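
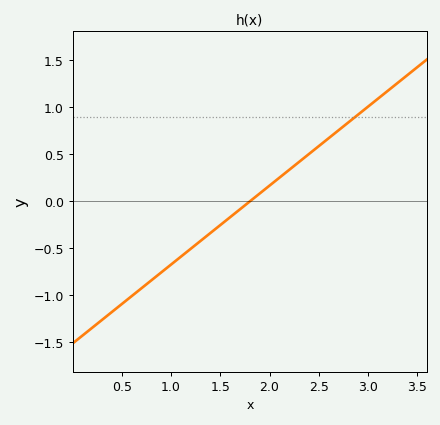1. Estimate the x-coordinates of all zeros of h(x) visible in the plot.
1.8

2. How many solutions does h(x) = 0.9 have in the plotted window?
1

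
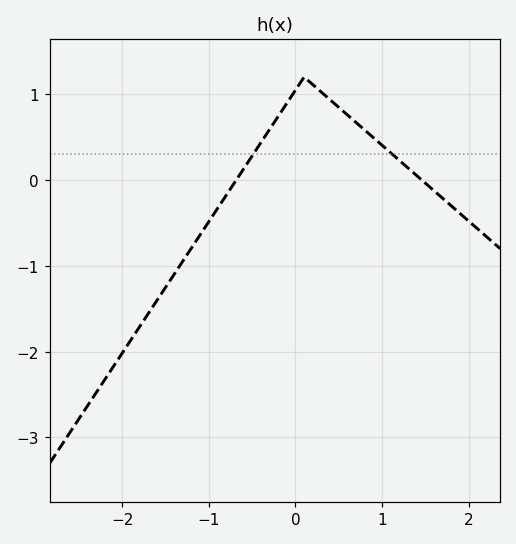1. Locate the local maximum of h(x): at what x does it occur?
0.101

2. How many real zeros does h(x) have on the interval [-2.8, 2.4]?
2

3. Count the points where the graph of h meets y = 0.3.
2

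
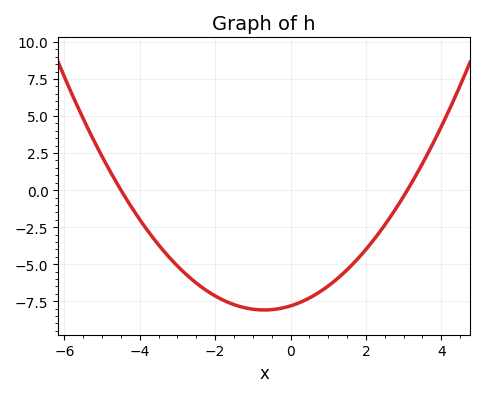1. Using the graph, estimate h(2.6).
-1.99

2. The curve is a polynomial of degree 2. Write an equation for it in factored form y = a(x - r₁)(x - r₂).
y = 0.56(x + 4.5)(x - 3.1)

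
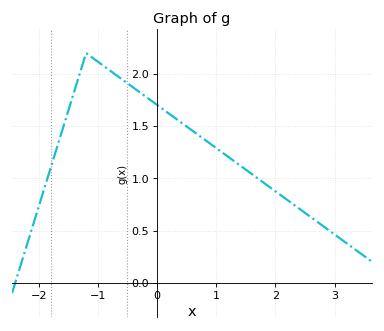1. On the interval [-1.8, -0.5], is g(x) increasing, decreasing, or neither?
neither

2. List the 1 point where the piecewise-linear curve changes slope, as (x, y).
(-1.2, 2.2)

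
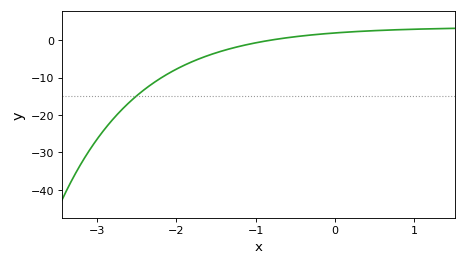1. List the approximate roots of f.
-0.8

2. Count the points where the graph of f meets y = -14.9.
1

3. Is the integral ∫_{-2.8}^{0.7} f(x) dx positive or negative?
negative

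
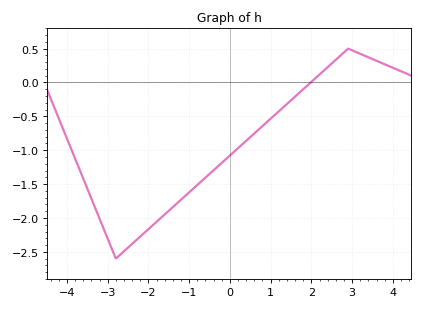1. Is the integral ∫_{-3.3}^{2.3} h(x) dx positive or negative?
negative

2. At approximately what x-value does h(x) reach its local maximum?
2.8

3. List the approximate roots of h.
2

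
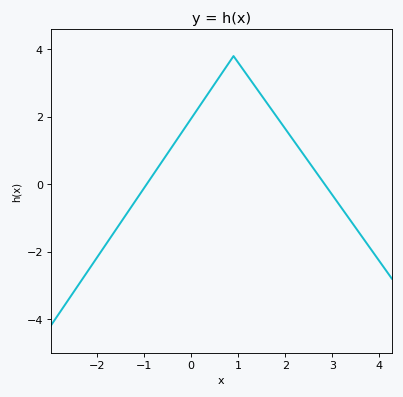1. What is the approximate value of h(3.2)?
-0.708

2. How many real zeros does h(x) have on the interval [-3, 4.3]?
2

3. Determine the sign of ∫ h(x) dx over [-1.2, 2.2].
positive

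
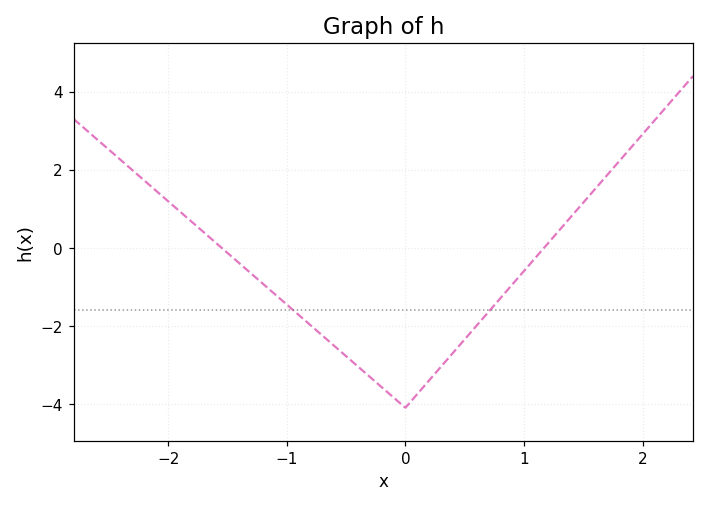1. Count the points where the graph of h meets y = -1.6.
2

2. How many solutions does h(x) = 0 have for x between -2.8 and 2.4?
2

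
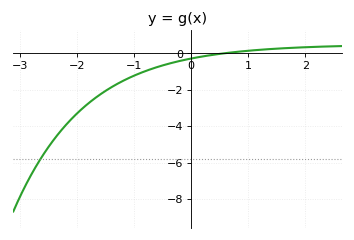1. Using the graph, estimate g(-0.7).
-0.856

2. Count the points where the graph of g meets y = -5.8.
1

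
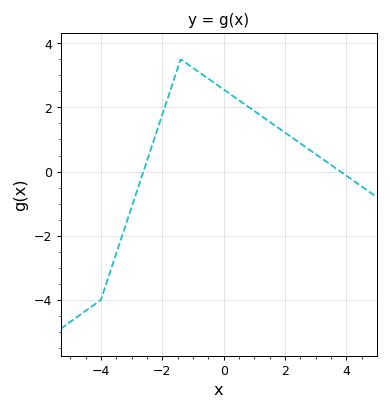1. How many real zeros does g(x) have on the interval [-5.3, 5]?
2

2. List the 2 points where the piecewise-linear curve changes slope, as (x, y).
(-4, -4); (-1.4, 3.5)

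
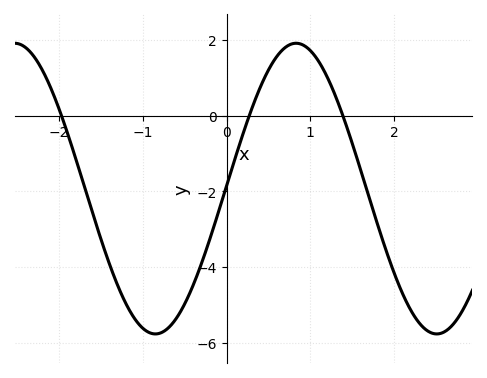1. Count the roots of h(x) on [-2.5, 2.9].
3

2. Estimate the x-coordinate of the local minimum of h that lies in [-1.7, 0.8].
-0.85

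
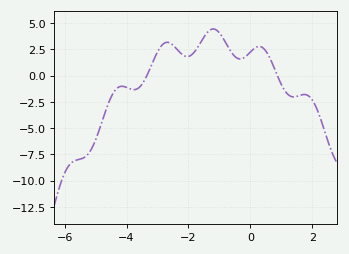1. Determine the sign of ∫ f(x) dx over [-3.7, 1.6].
positive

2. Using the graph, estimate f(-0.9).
3.65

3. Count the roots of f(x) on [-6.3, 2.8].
2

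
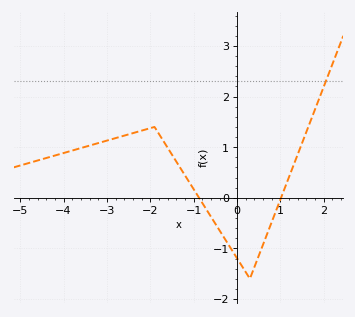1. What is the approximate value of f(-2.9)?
1.2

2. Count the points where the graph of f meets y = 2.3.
1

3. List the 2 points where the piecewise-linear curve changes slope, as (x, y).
(-1.9, 1.4); (0.3, -1.6)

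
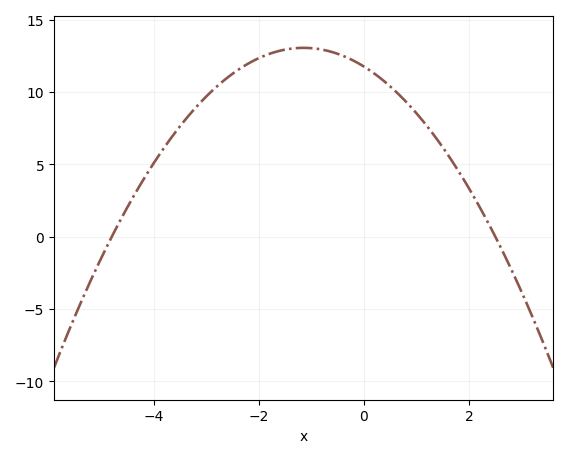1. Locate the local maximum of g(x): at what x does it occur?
-1.2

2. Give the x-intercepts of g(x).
-4.8, 2.4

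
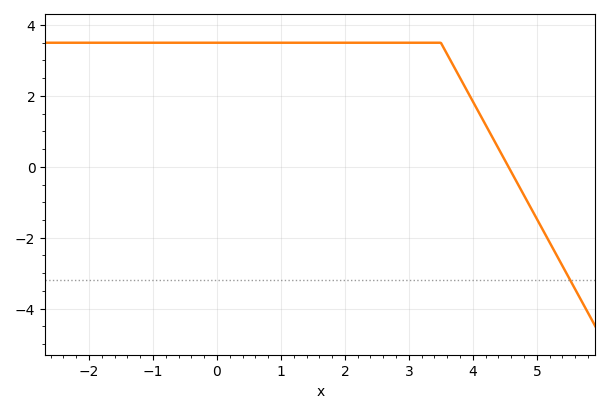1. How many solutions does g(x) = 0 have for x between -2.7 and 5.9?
1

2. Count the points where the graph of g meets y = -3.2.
1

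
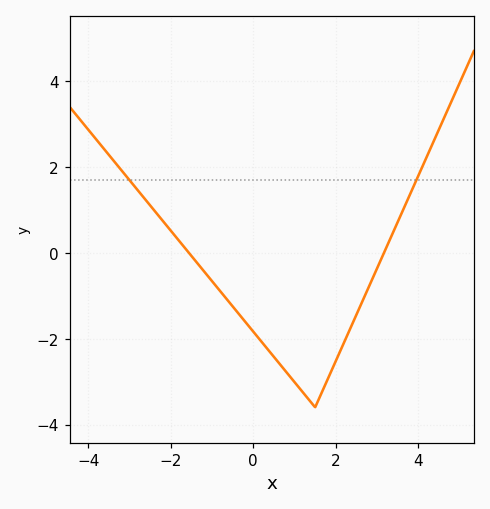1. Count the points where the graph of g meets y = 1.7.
2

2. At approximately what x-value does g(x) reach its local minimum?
1.5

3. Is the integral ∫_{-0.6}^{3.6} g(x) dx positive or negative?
negative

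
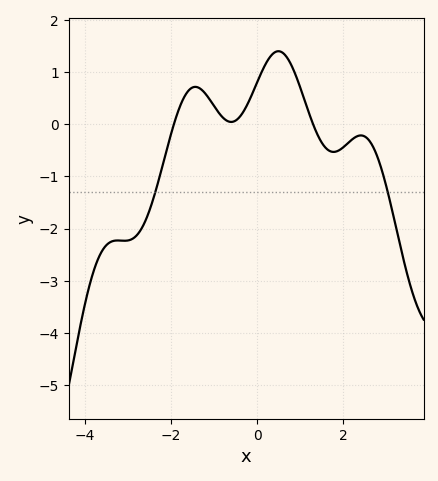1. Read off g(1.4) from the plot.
-0.2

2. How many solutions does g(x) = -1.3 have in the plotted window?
2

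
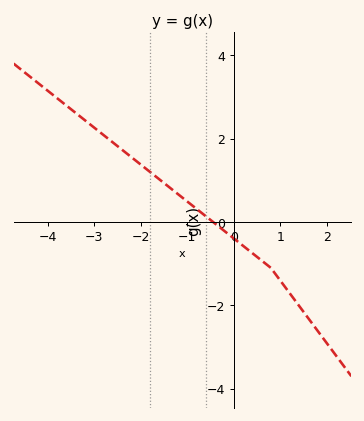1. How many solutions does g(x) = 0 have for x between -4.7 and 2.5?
1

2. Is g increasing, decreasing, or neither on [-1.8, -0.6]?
decreasing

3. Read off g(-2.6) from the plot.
1.91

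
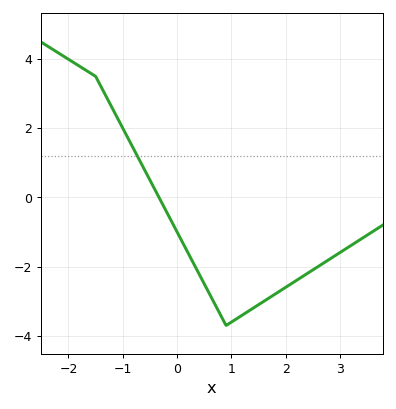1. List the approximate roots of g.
-0.3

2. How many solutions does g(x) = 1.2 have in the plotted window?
1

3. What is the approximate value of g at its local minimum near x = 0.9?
-3.6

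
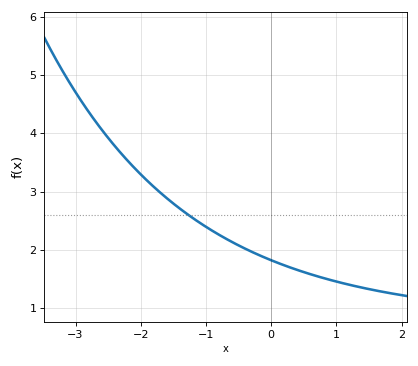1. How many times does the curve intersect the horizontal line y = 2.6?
1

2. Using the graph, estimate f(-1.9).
3.18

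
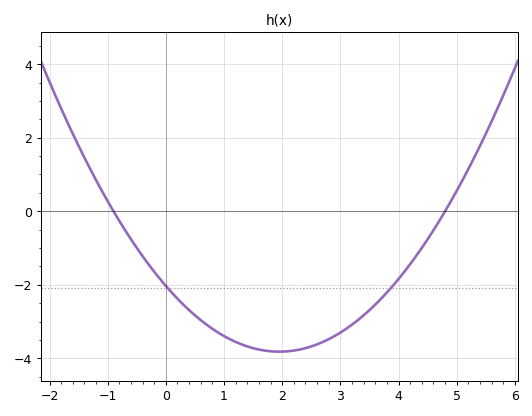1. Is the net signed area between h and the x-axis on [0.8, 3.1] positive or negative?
negative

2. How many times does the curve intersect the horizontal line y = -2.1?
2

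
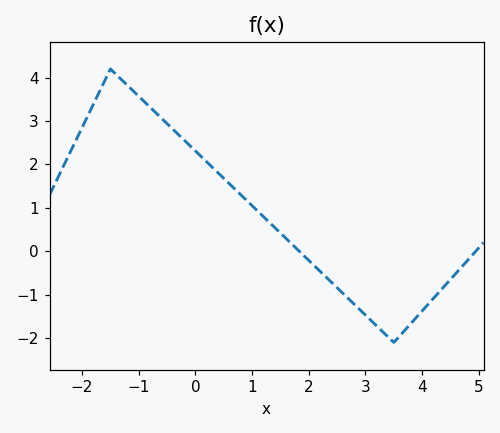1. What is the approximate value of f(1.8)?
0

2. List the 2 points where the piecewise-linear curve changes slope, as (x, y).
(-1.5, 4.2); (3.5, -2.1)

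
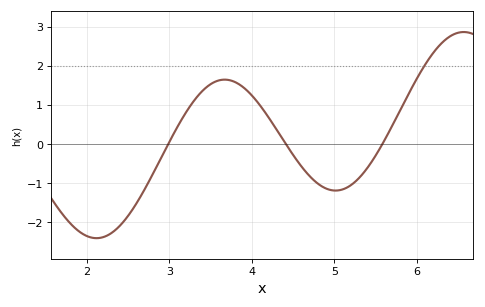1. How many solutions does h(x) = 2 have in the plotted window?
1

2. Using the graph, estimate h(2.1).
-2.4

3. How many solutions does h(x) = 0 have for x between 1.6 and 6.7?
3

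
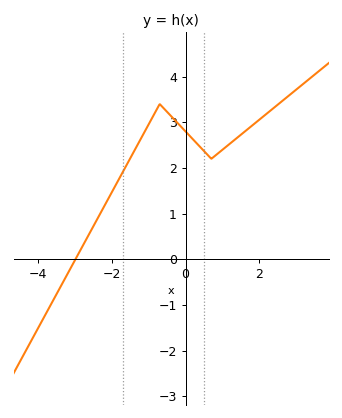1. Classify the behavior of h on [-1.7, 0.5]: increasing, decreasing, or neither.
neither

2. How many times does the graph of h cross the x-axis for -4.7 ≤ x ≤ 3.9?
1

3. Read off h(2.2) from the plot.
3.2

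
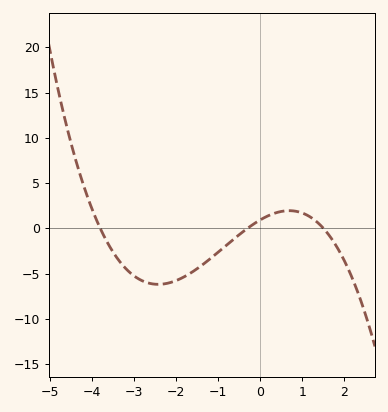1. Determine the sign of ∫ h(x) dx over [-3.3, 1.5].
negative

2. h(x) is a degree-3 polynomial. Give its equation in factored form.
y = -0.54(x + 3.8)(x + 0.3)(x - 1.5)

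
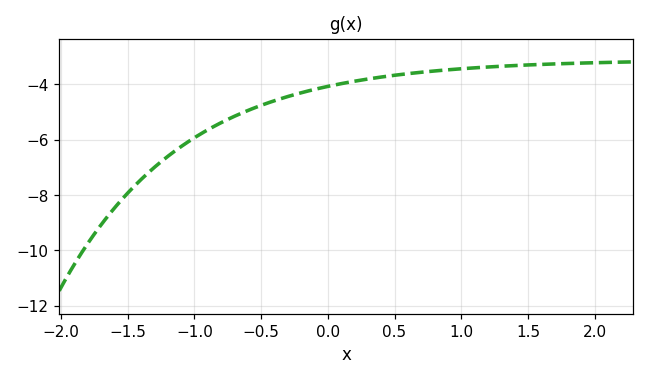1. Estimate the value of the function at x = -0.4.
-4.6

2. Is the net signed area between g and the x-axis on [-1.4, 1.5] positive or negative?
negative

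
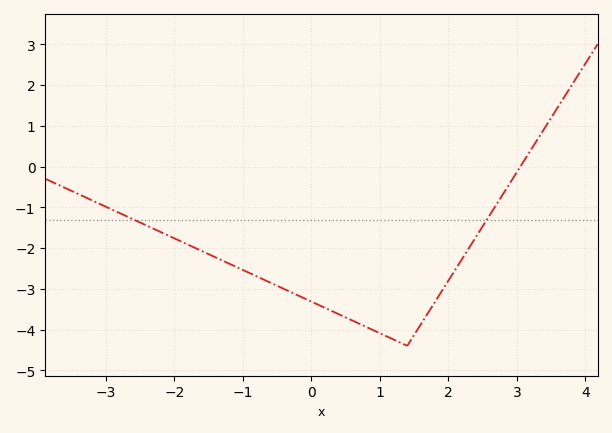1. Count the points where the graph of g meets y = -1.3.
2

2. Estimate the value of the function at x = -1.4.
-2.2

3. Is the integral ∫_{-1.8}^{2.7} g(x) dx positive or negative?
negative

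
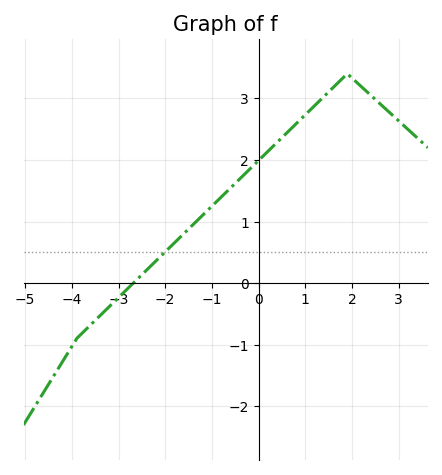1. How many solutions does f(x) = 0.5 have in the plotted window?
1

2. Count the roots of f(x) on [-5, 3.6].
1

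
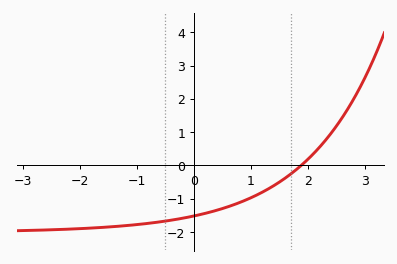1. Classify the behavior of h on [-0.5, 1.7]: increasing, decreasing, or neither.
increasing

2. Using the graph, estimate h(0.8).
-1.1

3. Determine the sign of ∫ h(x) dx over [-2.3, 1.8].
negative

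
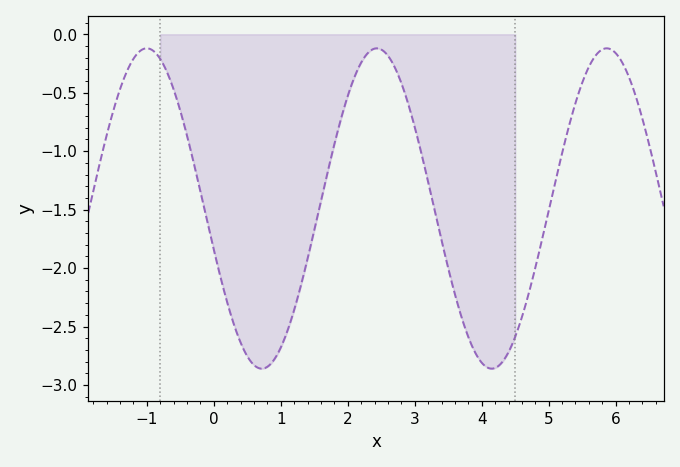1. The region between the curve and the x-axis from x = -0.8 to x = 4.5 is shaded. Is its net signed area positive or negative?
negative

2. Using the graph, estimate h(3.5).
-2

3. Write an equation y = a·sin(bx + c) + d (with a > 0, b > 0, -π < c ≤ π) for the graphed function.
y = 1.37sin(1.83x - 2.88) - 1.49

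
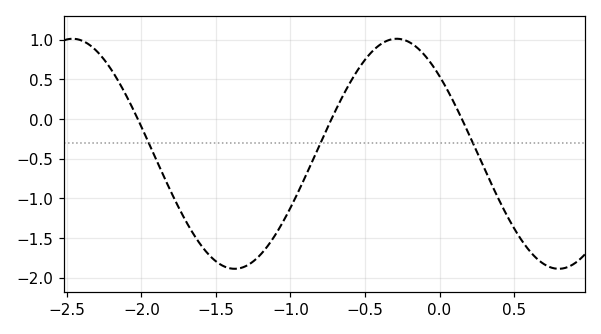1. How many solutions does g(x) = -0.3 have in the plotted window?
3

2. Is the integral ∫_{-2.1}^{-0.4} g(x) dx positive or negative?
negative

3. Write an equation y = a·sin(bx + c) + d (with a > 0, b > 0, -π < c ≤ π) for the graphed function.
y = 1.45sin(2.89x + 2.4) - 0.44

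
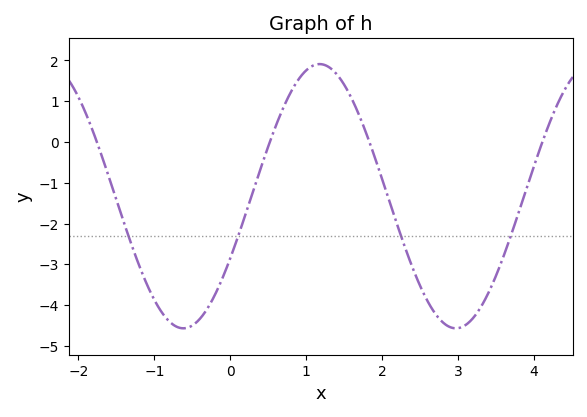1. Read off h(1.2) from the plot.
1.9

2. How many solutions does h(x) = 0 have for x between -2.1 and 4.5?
4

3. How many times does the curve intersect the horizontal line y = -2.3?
4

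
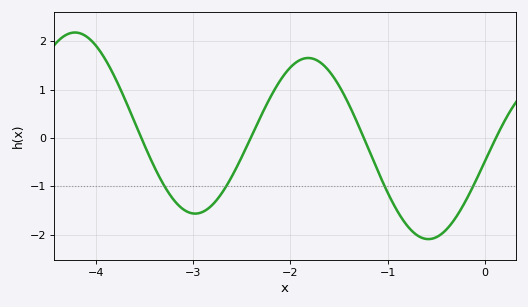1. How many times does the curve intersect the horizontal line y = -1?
4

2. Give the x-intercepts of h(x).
-3.53, -2.41, -1.25, 0.113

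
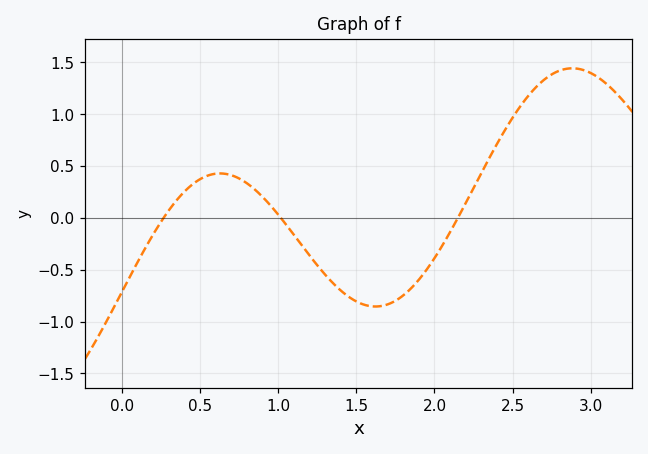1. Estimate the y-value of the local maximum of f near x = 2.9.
1.44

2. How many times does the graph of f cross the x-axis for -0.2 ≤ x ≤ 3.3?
3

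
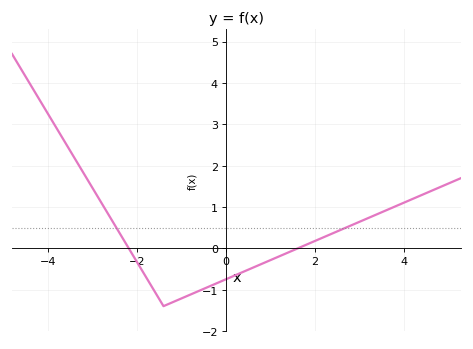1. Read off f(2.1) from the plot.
0.223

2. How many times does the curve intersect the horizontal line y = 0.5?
2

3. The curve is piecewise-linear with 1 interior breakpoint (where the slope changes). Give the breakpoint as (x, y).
(-1.4, -1.4)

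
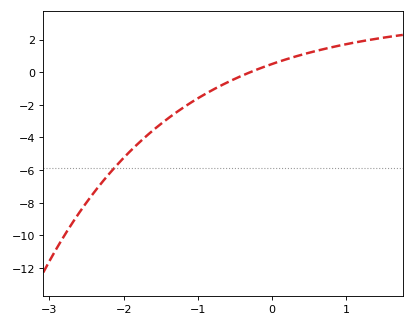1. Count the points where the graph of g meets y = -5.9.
1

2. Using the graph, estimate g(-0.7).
-0.848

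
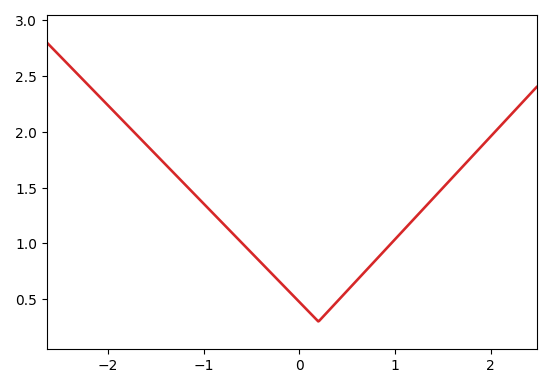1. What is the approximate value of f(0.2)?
0.3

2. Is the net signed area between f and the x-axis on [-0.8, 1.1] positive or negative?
positive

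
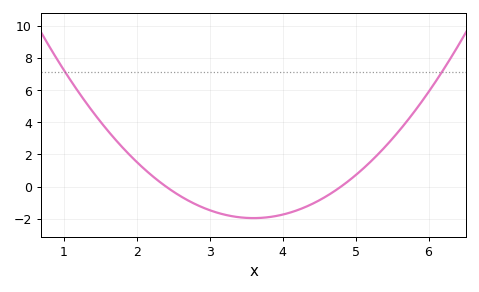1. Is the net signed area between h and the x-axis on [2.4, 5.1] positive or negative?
negative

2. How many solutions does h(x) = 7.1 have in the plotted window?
2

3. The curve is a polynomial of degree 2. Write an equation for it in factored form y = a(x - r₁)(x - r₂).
y = 1.36(x - 2.4)(x - 4.8)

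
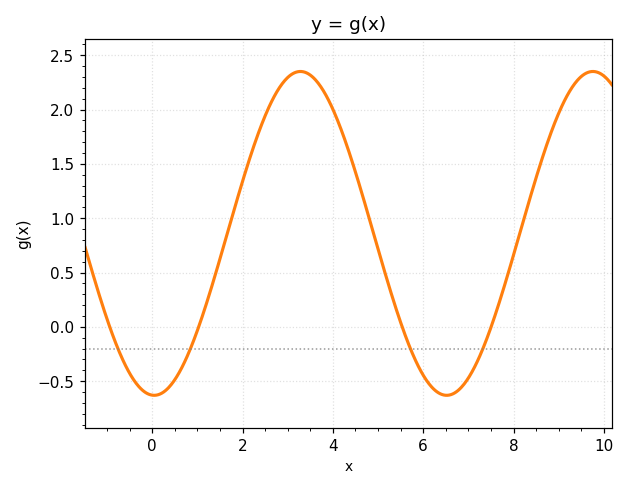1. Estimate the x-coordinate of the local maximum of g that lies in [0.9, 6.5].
3.28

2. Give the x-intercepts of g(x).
-0.943, 1.03, 5.53, 7.5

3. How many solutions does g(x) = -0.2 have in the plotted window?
4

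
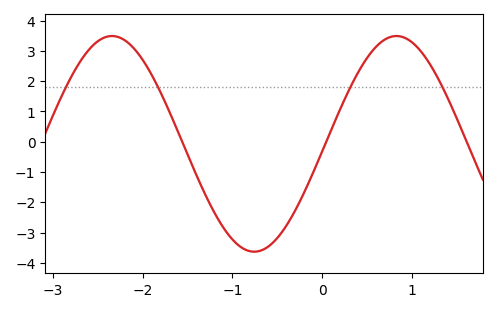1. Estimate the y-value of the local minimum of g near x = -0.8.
-3.63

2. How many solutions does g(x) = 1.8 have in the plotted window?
4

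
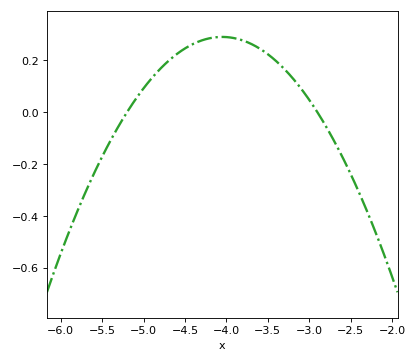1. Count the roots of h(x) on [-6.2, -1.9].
2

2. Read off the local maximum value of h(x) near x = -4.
0.291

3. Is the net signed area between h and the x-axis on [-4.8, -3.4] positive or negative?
positive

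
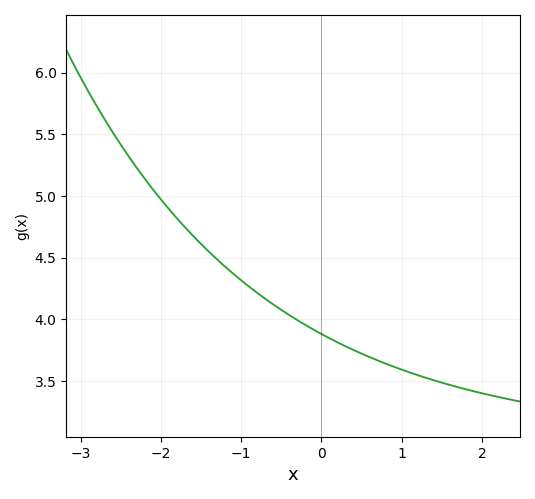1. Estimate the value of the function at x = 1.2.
3.55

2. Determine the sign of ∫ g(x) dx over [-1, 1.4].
positive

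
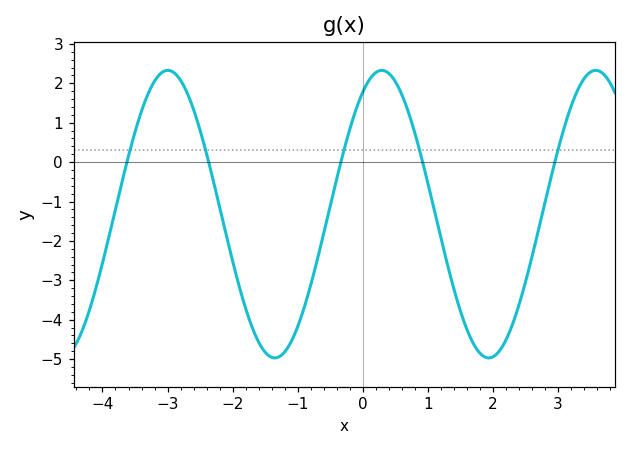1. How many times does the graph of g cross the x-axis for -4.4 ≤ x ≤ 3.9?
5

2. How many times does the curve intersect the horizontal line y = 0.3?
5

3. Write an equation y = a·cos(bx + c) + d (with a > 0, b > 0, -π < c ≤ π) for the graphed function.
y = 3.65cos(1.91x - 0.562) - 1.32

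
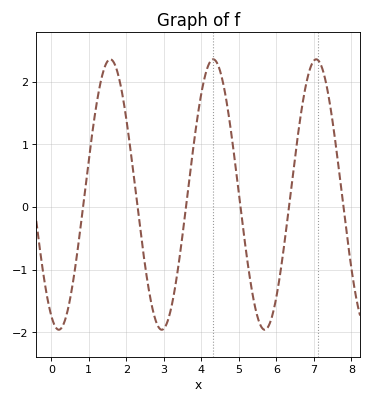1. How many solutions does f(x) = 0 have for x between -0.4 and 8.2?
6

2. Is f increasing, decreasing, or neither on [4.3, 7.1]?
neither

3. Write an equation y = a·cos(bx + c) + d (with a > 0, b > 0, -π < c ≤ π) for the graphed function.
y = 2.16cos(2.3x + 2.7) + 0.2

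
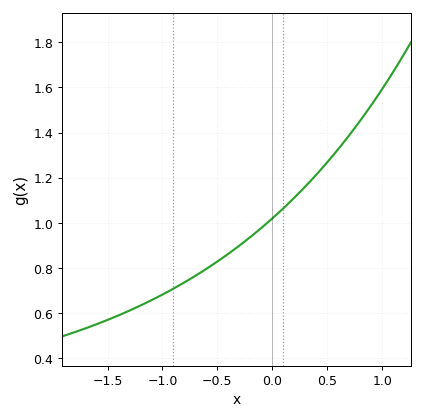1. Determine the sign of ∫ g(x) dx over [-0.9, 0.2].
positive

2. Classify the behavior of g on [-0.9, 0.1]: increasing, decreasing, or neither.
increasing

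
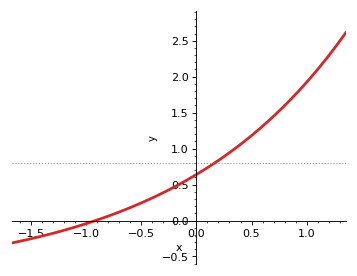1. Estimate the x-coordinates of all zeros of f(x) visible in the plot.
-0.9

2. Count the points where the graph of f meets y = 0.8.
1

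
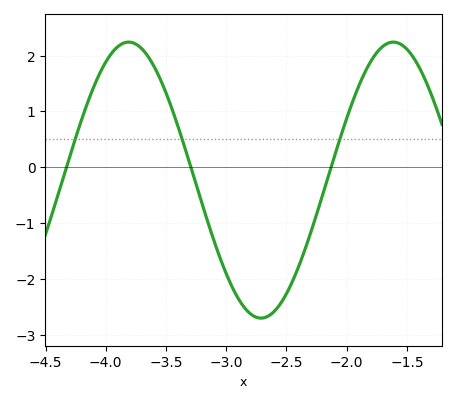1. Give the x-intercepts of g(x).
-4.33, -3.29, -2.13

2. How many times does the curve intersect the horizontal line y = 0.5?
3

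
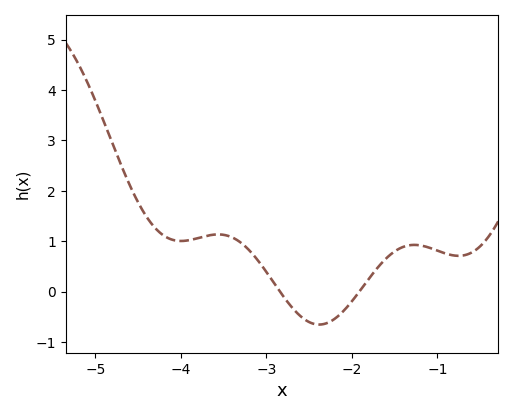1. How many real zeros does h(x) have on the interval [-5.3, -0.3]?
2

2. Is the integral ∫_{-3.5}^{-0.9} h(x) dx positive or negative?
positive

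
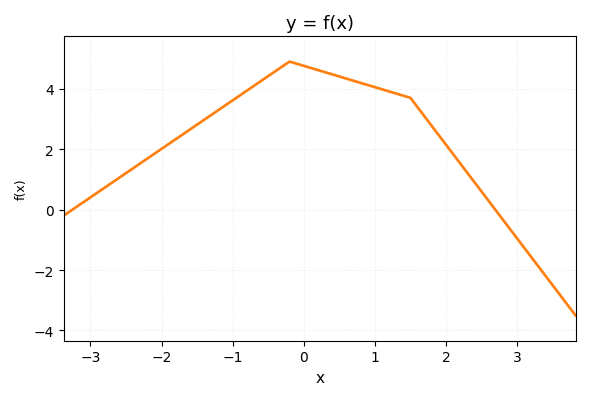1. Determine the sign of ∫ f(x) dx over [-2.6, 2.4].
positive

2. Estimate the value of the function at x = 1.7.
3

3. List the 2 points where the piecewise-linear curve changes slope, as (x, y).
(-0.2, 4.9); (1.5, 3.7)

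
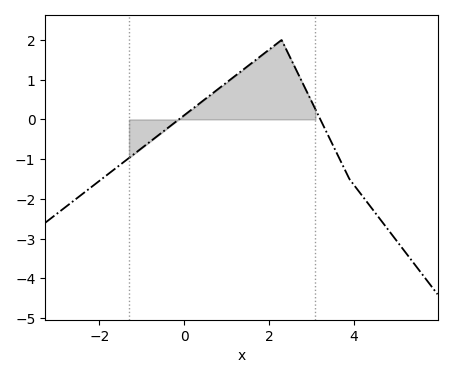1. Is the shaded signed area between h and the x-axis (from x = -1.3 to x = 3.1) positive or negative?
positive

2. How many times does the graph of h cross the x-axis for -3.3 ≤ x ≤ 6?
2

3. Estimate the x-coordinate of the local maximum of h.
2.3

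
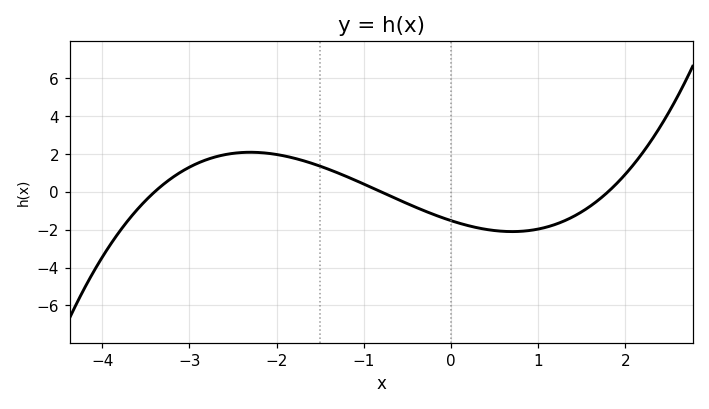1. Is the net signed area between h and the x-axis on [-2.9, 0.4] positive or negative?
positive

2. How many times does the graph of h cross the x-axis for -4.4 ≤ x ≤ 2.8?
3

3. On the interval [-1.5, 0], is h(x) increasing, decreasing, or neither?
decreasing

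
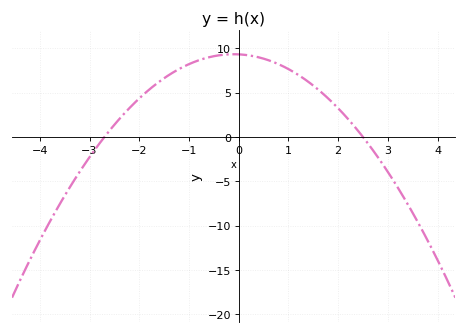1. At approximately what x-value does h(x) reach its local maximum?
-0.1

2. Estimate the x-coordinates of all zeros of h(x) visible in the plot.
-2.7, 2.5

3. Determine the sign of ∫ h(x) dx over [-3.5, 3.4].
positive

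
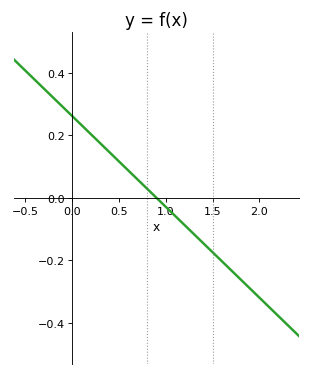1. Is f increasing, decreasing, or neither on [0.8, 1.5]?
decreasing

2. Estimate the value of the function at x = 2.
-0.32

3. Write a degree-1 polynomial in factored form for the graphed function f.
y = -0.29(x - 0.9)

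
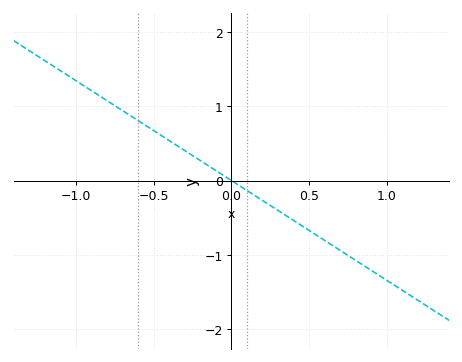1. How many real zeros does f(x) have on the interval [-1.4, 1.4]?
1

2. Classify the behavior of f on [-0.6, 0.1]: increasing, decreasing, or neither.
decreasing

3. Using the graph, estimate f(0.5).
-0.7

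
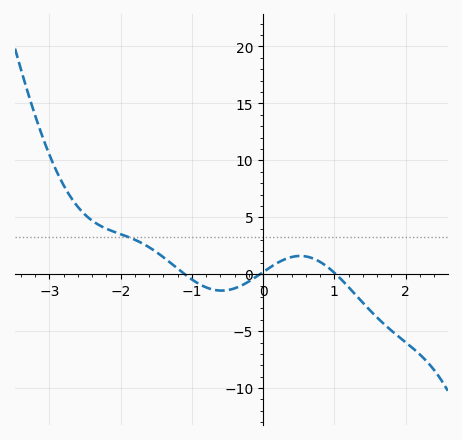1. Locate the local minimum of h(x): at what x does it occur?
-0.582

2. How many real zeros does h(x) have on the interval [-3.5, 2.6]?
3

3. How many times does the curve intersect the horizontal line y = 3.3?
1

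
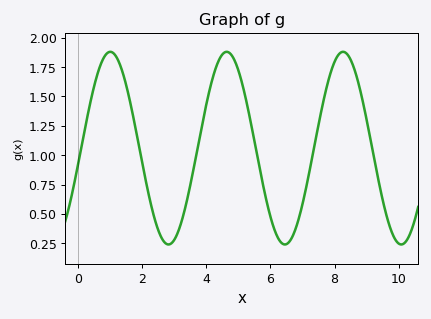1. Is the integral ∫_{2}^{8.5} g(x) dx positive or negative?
positive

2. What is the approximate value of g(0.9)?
1.87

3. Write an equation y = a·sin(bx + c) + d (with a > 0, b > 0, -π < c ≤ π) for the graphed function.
y = 0.82sin(1.73x - 0.162) + 1.06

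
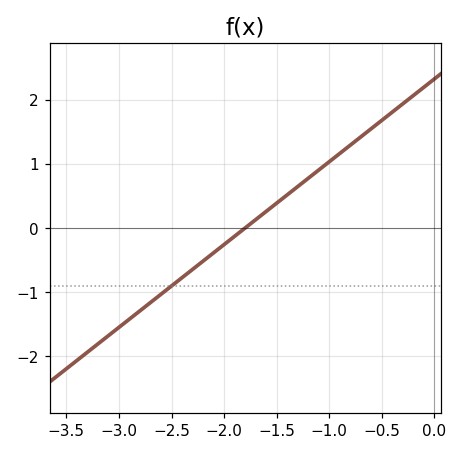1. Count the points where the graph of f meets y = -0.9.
1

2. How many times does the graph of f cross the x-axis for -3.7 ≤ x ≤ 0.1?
1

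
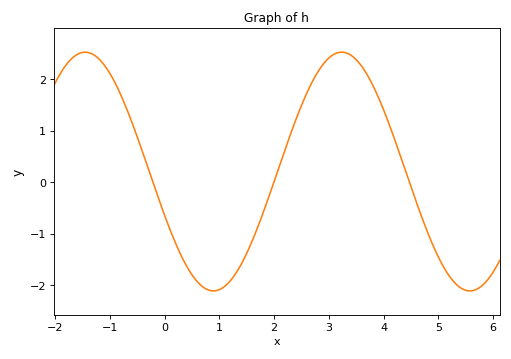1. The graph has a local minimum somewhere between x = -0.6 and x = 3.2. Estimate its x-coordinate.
0.8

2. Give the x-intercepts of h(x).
-0.2, 2, 4.4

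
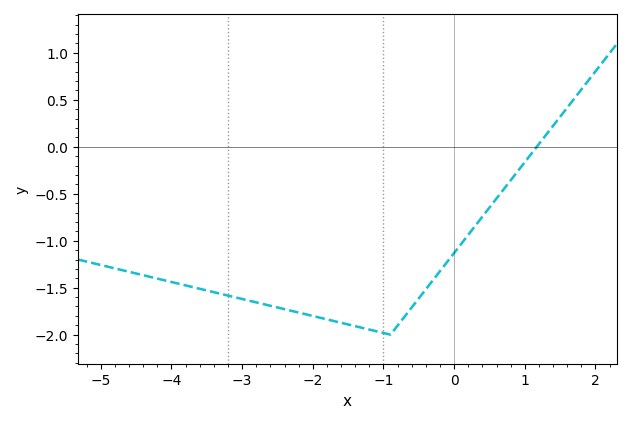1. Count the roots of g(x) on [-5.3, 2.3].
1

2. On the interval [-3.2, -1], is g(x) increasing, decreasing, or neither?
decreasing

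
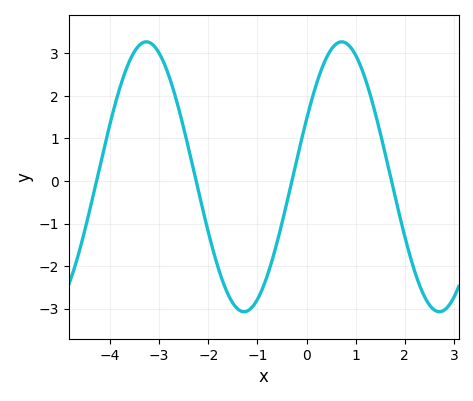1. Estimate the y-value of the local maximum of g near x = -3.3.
3.27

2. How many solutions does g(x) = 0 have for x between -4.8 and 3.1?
4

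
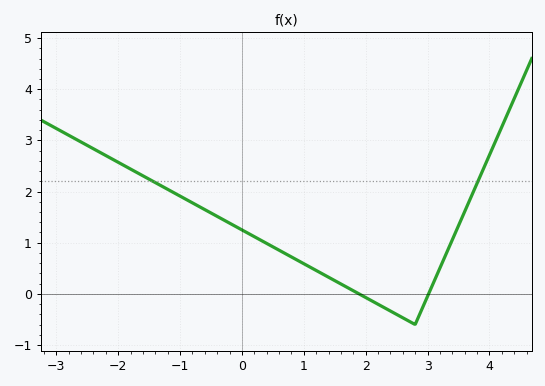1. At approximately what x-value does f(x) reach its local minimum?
2.8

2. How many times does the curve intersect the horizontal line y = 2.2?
2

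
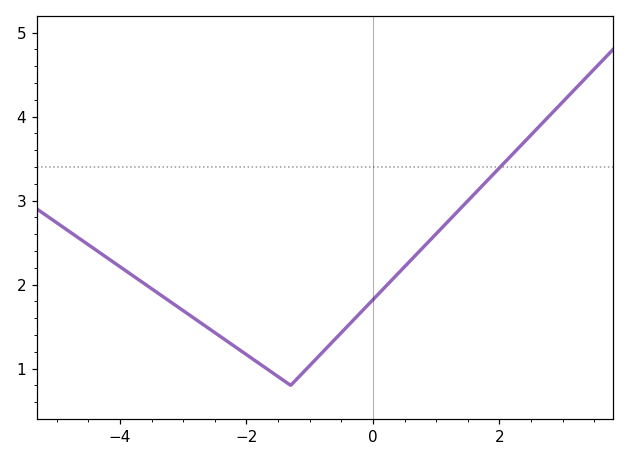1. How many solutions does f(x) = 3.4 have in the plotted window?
1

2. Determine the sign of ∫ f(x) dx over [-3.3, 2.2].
positive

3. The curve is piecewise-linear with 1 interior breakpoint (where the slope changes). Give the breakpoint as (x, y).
(-1.3, 0.8)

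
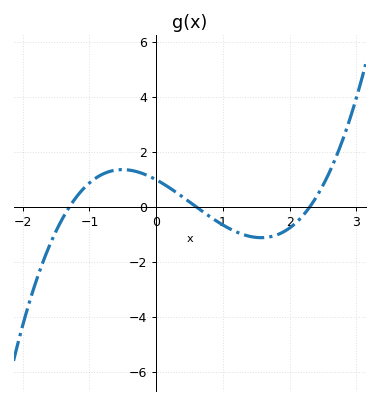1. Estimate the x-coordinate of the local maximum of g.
-0.507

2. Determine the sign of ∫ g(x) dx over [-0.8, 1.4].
positive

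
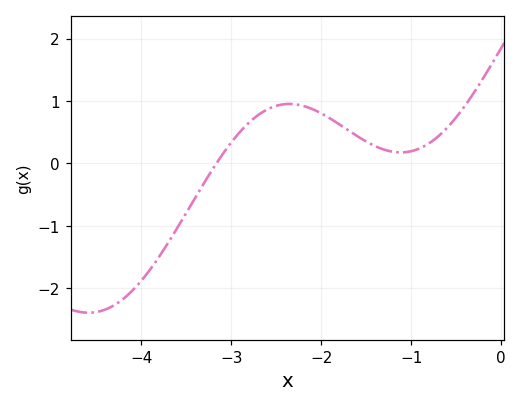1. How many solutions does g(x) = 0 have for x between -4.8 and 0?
1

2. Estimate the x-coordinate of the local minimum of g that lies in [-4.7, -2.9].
-4.6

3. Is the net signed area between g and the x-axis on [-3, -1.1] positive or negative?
positive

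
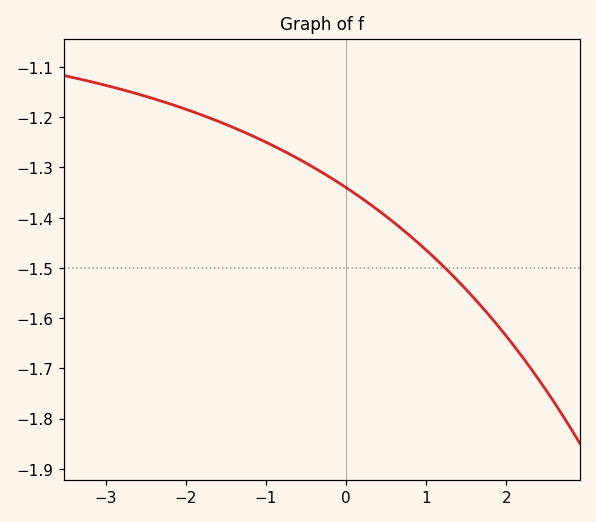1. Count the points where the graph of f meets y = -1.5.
1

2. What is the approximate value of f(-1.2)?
-1.23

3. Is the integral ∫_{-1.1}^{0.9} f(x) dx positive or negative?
negative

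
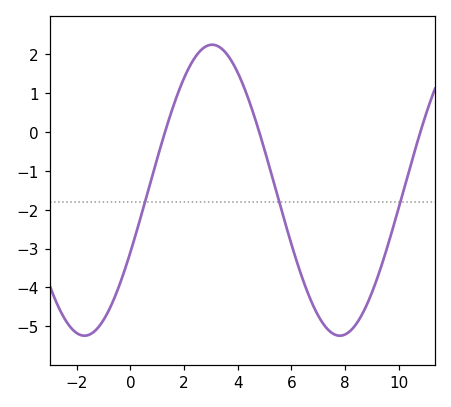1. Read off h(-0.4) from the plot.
-3.93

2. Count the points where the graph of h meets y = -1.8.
3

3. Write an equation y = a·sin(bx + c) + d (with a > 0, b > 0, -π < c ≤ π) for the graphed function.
y = 3.74sin(0.66x - 0.442) - 1.5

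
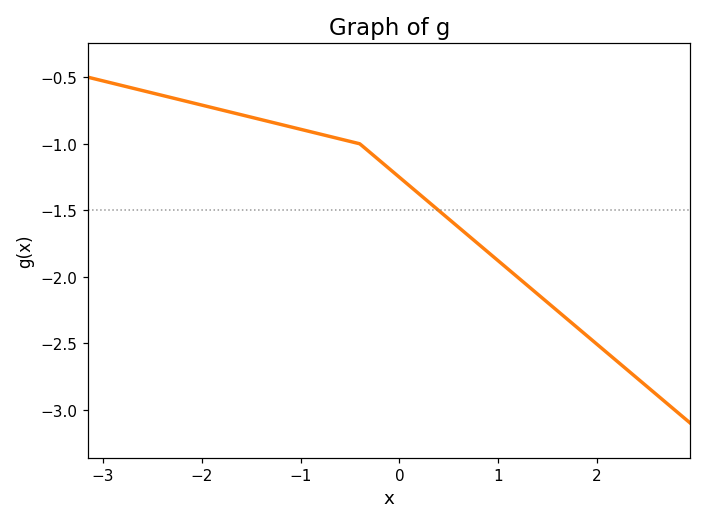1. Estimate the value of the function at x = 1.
-1.88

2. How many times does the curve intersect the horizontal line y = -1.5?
1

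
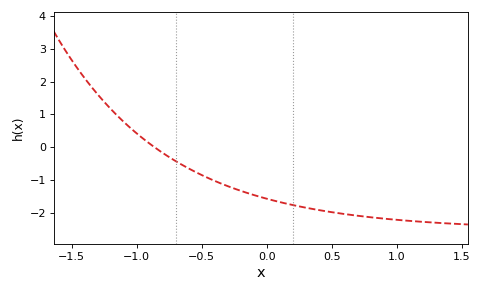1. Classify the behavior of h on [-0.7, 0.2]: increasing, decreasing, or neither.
decreasing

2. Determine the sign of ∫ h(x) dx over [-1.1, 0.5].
negative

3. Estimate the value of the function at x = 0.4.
-1.9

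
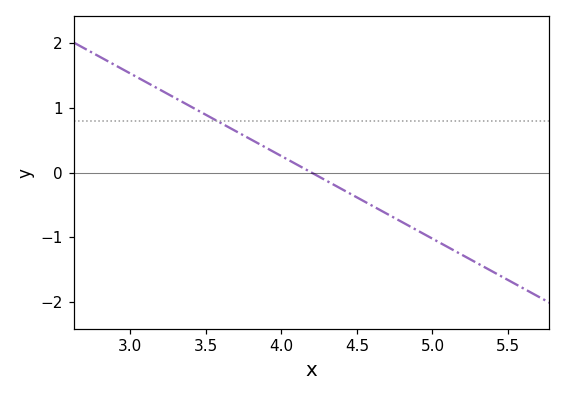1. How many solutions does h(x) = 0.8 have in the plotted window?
1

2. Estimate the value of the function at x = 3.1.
1.41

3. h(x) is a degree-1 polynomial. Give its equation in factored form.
y = -1.28(x - 4.2)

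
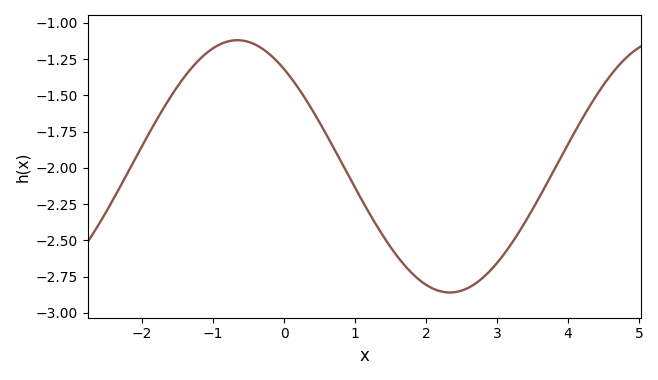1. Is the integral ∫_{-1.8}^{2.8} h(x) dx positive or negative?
negative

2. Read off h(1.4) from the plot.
-2.48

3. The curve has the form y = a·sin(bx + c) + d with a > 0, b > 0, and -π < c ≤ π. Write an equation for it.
y = 0.87sin(1.1x + 2.3) - 1.99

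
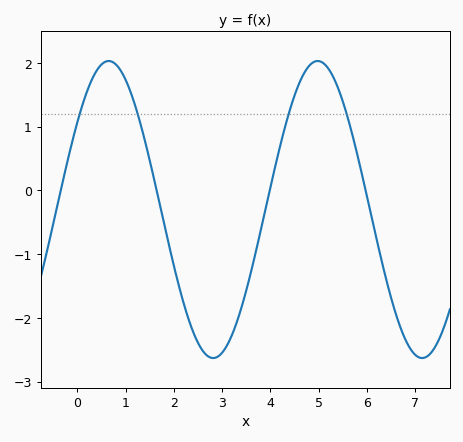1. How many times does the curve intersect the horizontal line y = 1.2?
4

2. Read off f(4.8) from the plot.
1.9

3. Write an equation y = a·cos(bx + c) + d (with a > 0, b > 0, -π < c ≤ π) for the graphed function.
y = 2.33cos(1.4x - 0.94) - 0.3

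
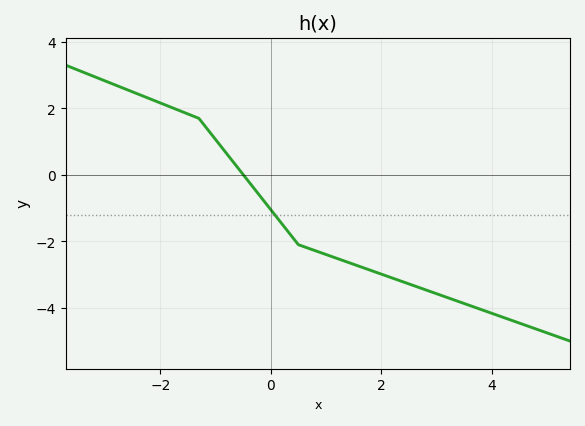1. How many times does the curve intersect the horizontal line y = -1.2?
1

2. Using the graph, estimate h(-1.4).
1.8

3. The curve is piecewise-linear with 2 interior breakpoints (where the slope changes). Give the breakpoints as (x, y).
(-1.3, 1.7); (0.5, -2.1)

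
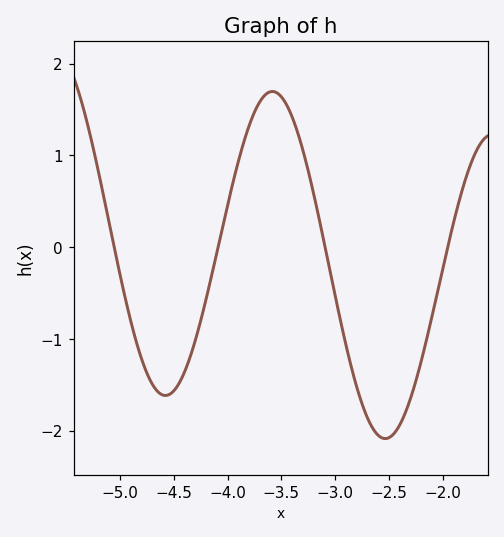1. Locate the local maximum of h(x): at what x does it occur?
-3.6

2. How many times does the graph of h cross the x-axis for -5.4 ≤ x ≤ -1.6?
4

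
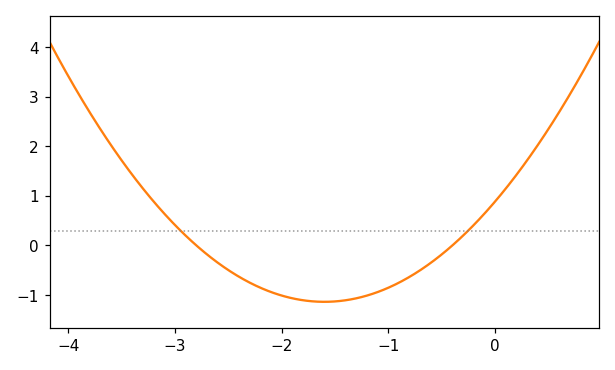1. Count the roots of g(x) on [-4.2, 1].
2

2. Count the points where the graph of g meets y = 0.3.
2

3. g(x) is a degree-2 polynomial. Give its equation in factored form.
y = 0.79(x + 2.8)(x + 0.4)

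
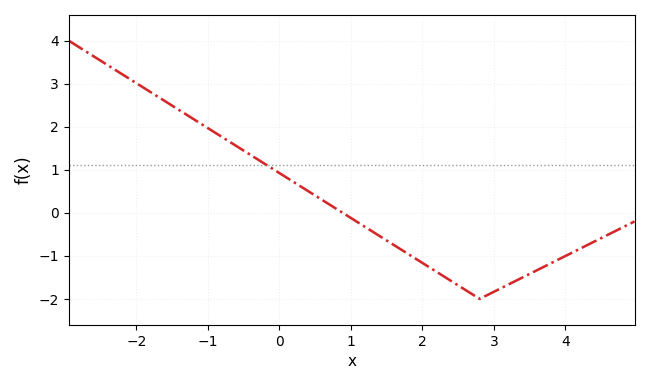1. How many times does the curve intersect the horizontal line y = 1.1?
1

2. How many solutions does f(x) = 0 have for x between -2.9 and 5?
1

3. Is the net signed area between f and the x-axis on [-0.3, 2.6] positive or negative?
negative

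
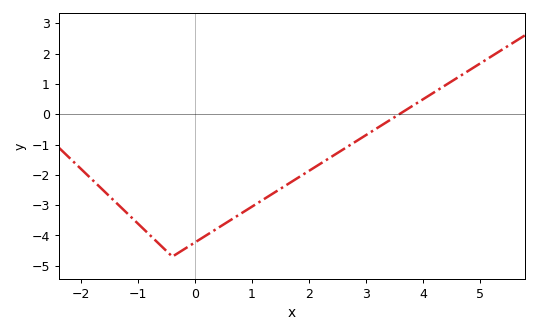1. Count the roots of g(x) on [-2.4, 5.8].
1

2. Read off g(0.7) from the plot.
-3.4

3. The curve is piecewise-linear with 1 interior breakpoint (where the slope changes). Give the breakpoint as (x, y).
(-0.4, -4.7)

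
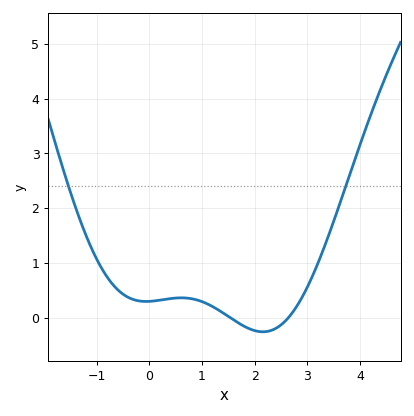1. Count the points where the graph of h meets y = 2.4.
2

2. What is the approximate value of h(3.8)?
2.6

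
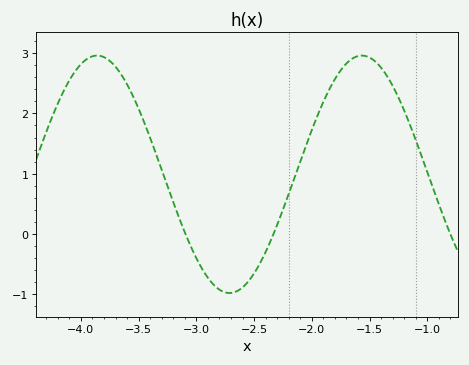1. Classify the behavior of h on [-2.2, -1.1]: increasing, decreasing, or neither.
neither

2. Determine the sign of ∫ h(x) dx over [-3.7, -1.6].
positive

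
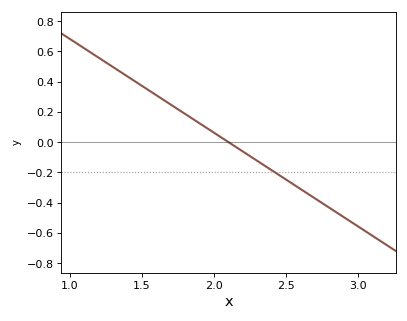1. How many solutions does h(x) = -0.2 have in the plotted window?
1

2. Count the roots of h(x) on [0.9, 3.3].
1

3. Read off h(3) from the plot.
-0.558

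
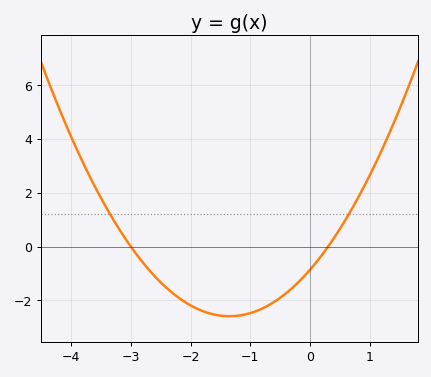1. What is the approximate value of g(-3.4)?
1.41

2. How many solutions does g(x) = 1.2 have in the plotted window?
2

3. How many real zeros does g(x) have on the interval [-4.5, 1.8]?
2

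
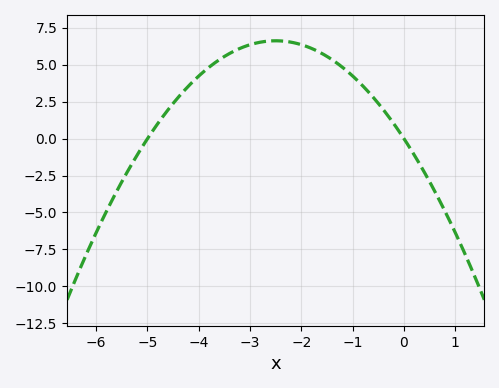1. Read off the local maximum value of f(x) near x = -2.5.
6.5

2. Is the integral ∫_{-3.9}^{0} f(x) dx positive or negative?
positive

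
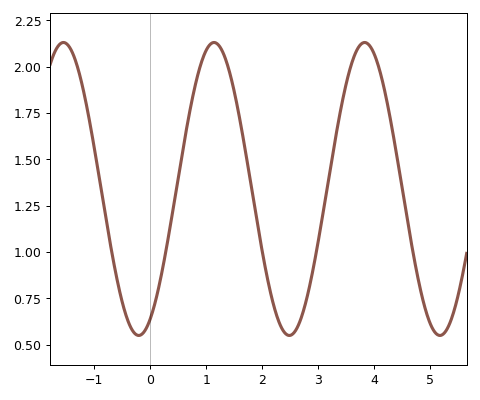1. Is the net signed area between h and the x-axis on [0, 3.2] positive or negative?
positive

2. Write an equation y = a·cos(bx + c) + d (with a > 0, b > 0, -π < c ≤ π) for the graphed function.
y = 0.79cos(2.3x - 2.7) + 1.34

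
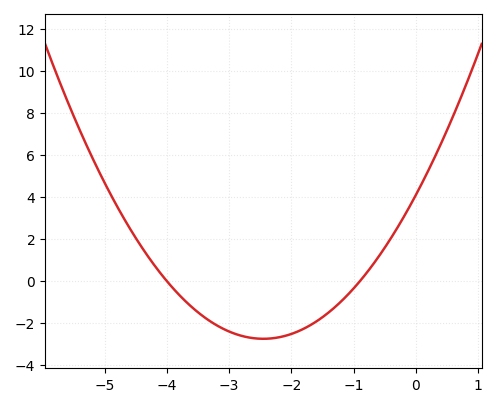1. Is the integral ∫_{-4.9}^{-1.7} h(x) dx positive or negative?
negative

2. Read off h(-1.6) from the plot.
-2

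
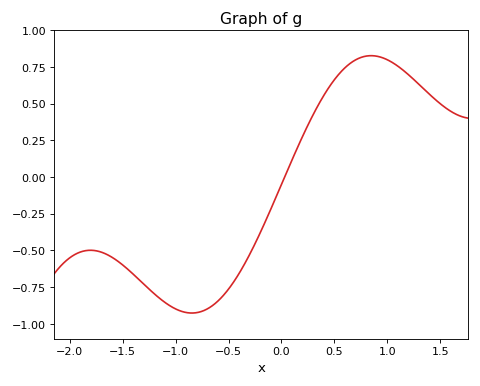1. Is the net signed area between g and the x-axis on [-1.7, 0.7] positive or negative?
negative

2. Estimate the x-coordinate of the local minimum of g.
-0.8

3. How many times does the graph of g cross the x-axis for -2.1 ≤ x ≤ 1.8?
1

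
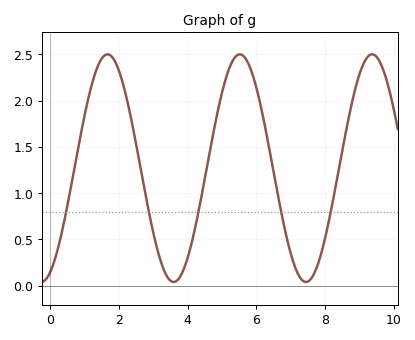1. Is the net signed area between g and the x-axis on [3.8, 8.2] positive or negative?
positive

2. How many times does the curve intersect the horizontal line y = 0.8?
5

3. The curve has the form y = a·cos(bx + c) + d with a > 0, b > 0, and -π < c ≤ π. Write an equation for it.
y = 1.23cos(1.63x - 2.71) + 1.27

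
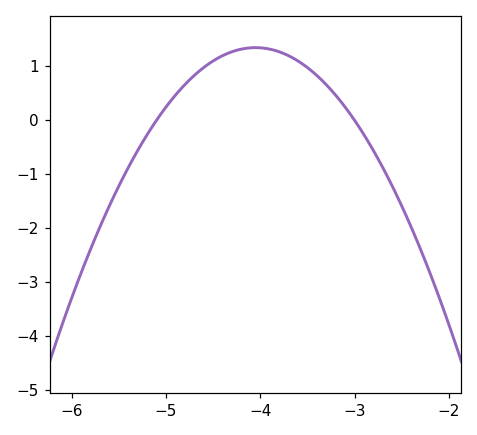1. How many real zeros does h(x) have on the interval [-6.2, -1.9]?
2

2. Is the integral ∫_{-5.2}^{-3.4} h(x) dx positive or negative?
positive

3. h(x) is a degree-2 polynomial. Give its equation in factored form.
y = -1.22(x + 5.1)(x + 3)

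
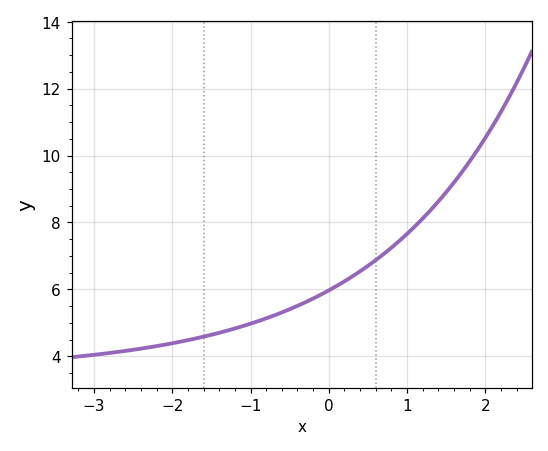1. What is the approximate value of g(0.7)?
7.06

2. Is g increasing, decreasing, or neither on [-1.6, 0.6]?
increasing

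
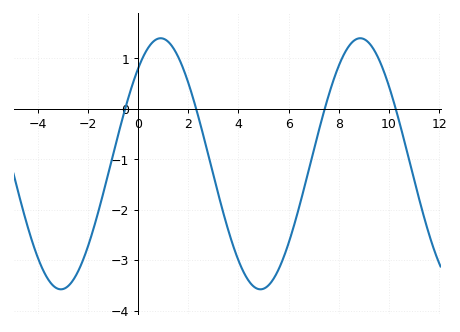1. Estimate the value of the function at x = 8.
0.9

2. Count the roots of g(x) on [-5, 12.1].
4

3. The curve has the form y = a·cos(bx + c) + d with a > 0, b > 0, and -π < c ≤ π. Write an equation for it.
y = 2.49cos(0.79x - 0.71) - 1.09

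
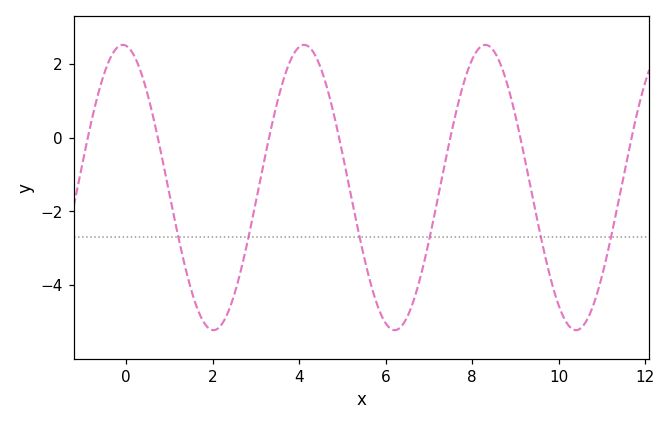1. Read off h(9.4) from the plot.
-1.63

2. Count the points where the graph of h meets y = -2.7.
6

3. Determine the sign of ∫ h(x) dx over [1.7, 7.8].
negative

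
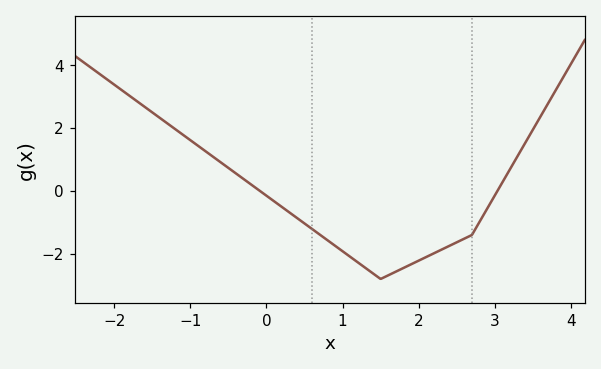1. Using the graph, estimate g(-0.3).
0.4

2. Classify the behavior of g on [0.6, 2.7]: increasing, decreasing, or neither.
neither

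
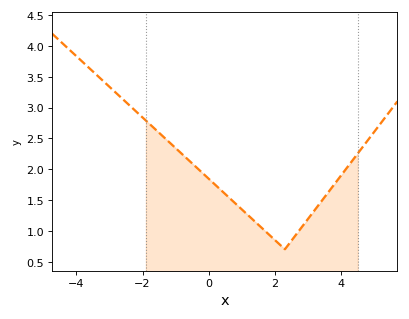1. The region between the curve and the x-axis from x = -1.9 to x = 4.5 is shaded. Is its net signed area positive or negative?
positive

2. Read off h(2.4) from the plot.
0.75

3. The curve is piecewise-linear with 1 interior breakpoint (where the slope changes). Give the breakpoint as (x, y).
(2.3, 0.7)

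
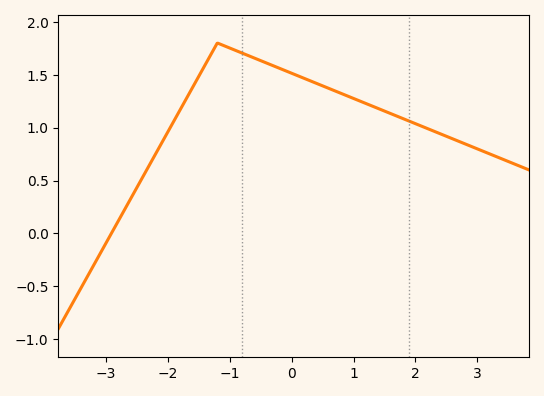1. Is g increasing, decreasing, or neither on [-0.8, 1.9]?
decreasing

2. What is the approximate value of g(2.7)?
0.871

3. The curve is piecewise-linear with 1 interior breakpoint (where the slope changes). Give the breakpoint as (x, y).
(-1.2, 1.8)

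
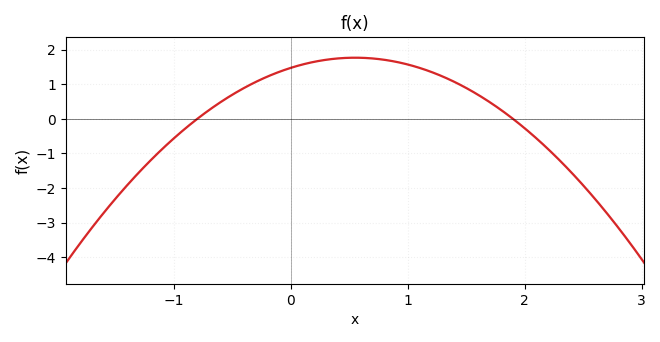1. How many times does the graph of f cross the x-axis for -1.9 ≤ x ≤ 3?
2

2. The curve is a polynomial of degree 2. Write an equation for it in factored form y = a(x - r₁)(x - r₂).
y = -0.97(x + 0.8)(x - 1.9)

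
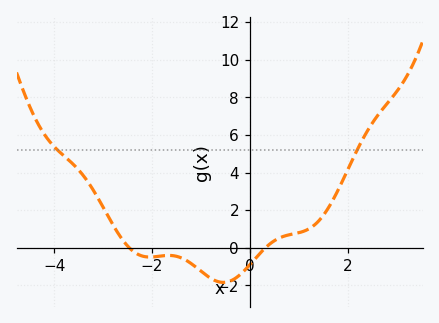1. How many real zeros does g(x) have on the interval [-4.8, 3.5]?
2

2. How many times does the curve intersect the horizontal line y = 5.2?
2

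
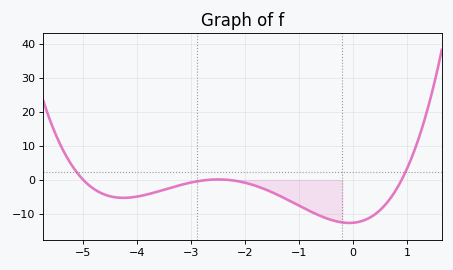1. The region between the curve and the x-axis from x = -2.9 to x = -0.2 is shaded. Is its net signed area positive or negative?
negative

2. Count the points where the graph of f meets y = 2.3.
2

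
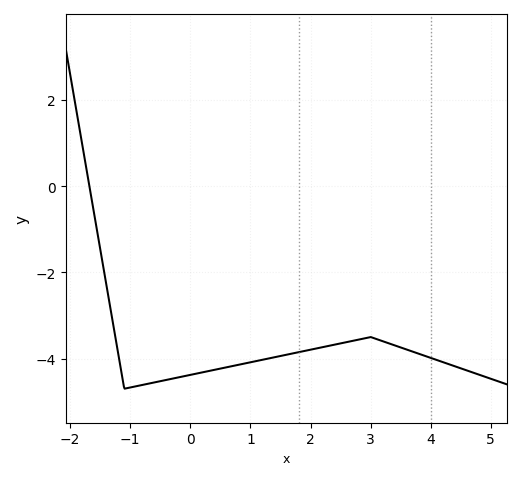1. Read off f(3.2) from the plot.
-3.6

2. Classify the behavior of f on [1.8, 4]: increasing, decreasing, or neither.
neither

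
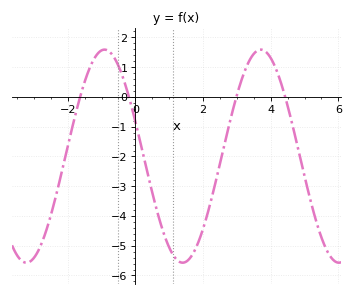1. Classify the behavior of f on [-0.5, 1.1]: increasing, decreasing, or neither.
decreasing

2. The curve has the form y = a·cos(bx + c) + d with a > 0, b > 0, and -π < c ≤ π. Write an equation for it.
y = 3.58cos(1.36x + 1.24) - 1.99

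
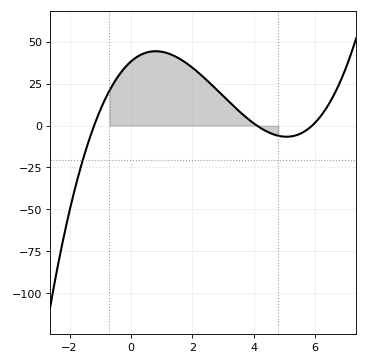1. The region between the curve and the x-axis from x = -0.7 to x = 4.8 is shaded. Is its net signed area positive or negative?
positive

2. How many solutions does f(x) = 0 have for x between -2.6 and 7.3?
3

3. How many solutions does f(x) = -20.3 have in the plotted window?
1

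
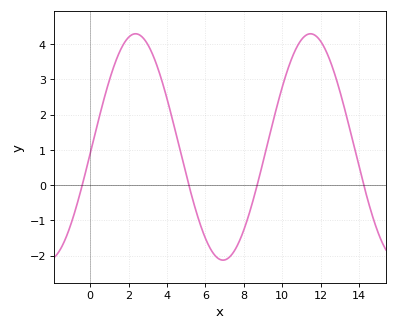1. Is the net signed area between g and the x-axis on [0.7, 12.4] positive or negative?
positive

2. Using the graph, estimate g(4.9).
0.507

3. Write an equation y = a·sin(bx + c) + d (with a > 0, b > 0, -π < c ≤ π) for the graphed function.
y = 3.21sin(0.69x - 0.06) + 1.08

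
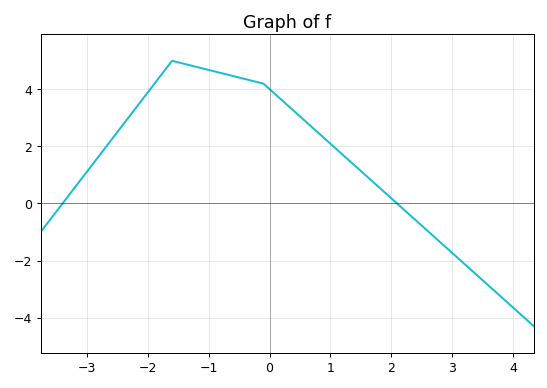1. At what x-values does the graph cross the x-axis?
-3.4, 2.09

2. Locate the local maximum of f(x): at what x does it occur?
-1.6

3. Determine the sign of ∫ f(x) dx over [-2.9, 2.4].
positive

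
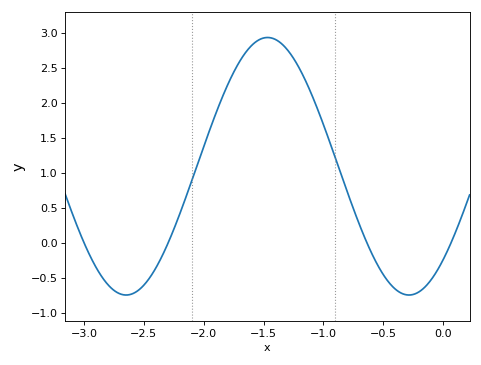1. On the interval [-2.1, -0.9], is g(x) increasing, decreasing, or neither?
neither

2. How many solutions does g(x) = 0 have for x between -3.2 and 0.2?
4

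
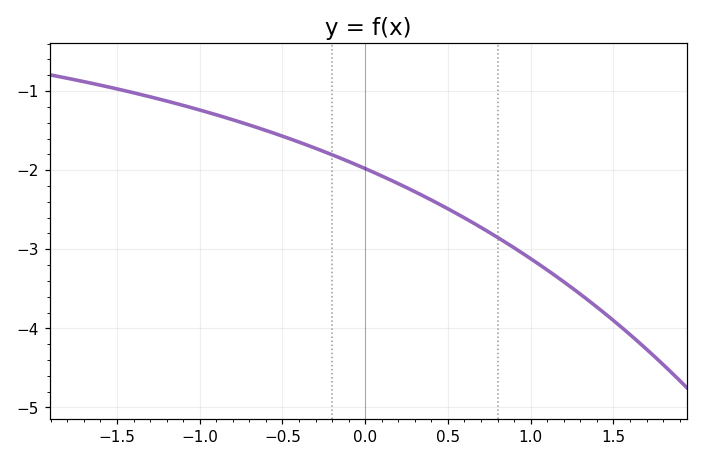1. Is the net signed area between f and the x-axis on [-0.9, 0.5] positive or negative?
negative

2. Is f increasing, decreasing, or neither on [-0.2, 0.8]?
decreasing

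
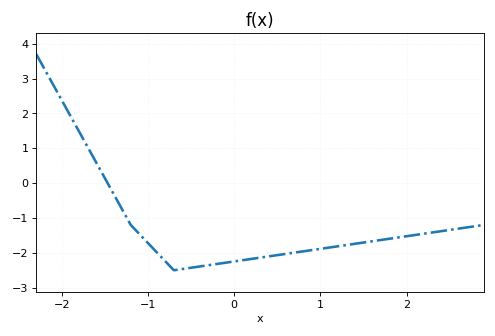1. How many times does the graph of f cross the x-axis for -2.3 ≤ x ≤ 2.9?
1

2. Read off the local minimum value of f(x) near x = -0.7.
-2.5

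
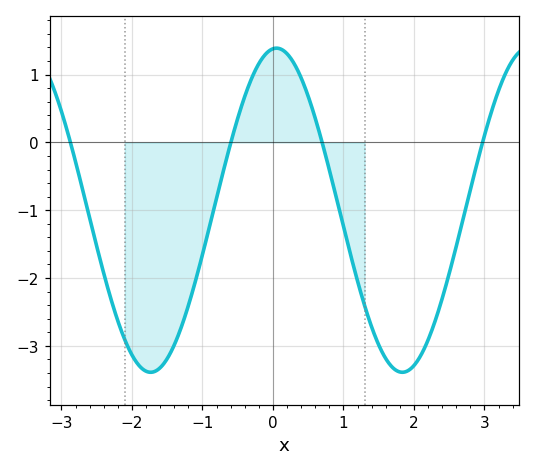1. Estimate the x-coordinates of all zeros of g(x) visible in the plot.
-2.87, -0.597, 0.698, 2.97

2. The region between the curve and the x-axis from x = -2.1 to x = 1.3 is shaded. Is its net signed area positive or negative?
negative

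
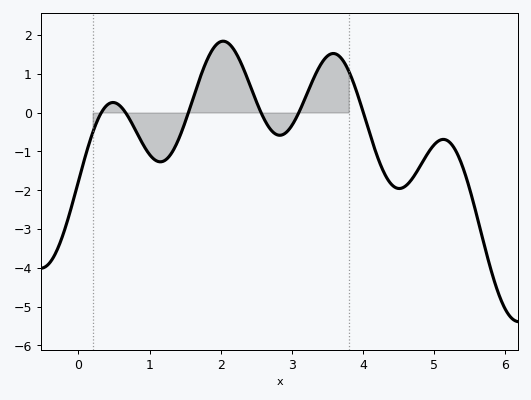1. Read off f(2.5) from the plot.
0.3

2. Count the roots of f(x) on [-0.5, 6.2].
6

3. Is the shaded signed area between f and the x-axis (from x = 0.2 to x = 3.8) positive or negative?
positive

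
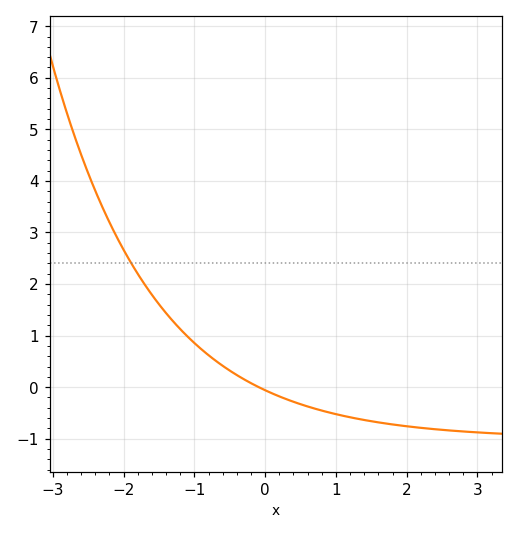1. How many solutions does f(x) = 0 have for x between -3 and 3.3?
1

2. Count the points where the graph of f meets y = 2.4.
1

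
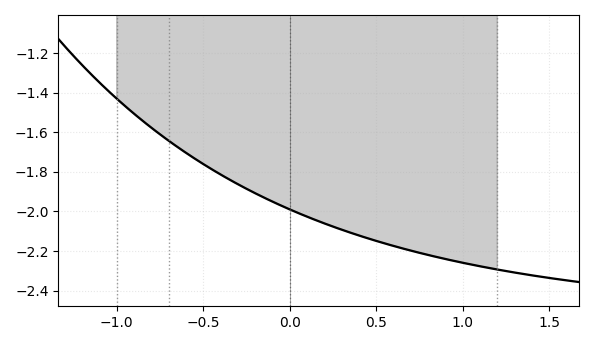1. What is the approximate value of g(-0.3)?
-1.86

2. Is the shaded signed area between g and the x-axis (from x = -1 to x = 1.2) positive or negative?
negative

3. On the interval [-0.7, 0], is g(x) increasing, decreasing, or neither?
decreasing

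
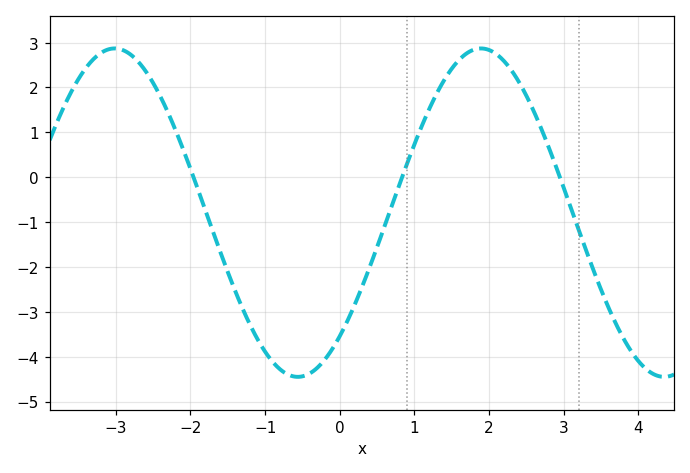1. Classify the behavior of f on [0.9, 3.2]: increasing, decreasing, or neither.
neither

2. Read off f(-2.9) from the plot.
2.83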